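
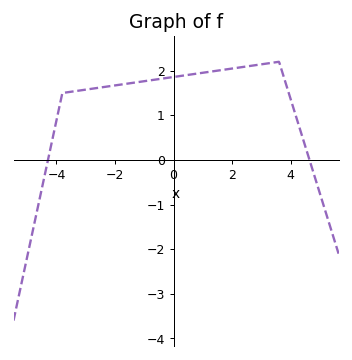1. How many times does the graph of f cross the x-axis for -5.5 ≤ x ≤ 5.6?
2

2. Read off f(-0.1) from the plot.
1.85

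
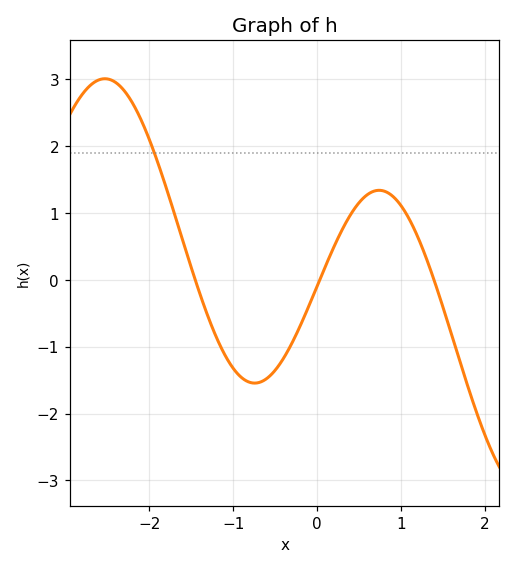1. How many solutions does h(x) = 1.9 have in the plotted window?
1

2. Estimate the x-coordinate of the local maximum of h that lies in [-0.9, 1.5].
0.7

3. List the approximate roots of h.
-1.5, 0, 1.4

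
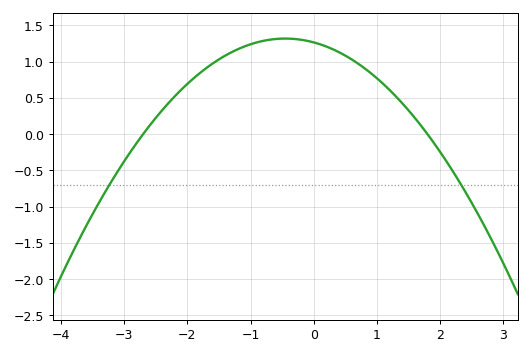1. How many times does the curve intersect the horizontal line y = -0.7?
2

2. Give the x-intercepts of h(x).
-2.7, 1.8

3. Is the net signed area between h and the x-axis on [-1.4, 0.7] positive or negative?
positive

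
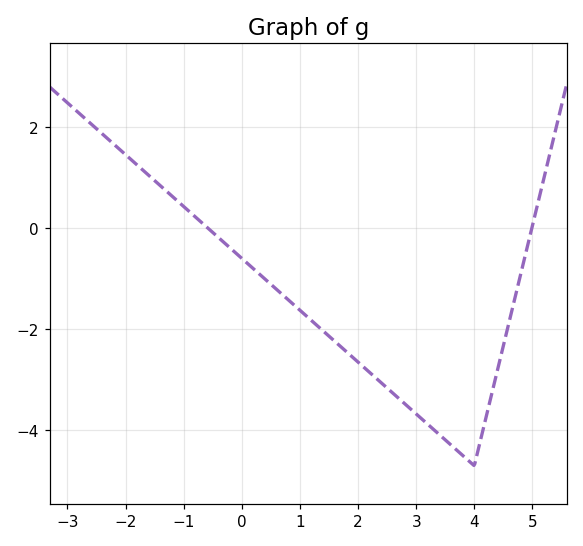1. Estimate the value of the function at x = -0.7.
0.123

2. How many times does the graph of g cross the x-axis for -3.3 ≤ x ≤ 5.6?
2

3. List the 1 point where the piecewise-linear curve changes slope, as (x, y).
(4, -4.7)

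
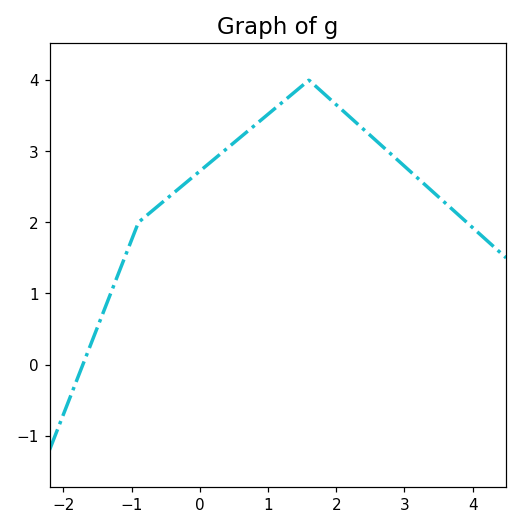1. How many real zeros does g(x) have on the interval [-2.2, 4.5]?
1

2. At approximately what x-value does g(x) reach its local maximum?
1.6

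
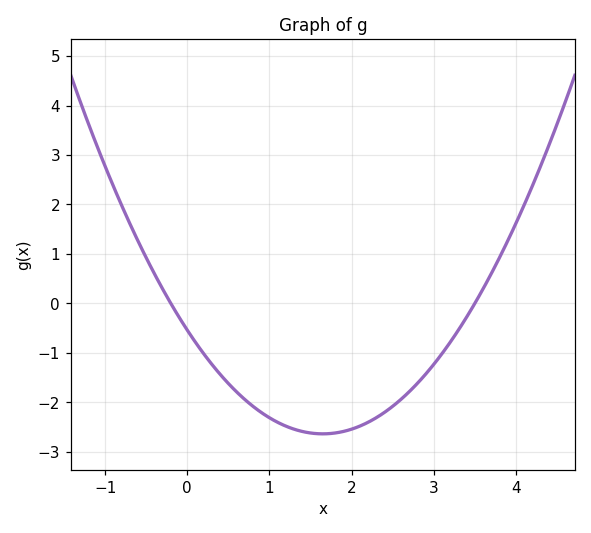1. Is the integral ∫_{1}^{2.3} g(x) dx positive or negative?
negative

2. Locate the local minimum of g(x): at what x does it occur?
1.65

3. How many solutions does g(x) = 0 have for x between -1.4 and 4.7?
2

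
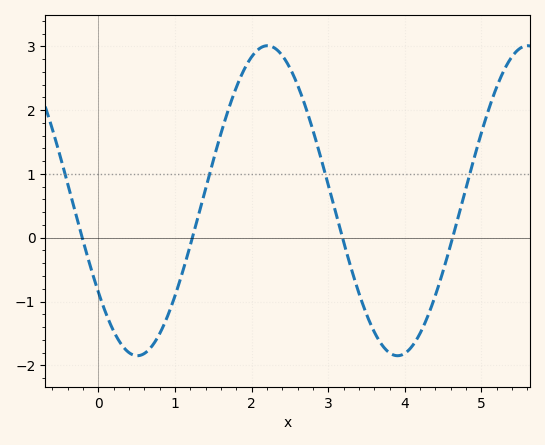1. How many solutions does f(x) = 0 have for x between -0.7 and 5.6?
4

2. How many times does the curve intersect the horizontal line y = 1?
4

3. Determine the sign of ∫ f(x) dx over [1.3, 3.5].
positive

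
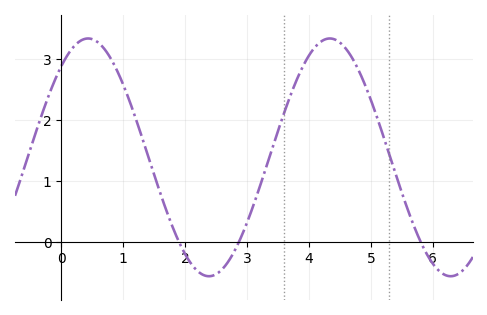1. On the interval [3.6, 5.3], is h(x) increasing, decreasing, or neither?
neither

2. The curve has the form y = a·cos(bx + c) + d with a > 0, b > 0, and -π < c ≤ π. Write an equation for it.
y = 1.95cos(1.6x - 0.7) + 1.39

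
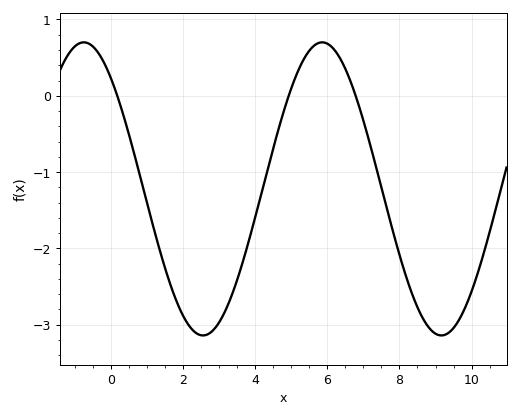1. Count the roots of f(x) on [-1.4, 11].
3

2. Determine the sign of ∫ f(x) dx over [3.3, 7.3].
negative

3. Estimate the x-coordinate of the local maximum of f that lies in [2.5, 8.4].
5.8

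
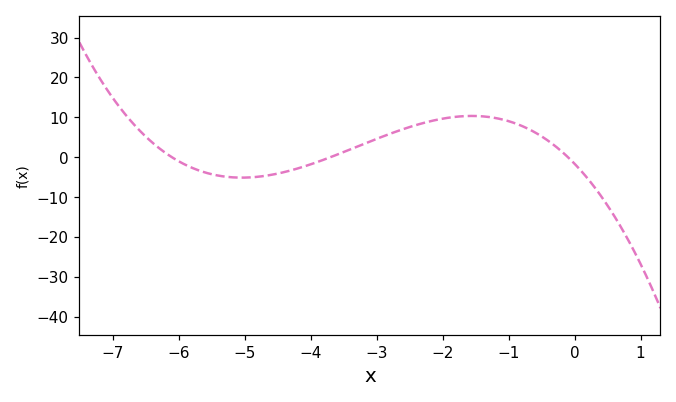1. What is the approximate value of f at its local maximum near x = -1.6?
10.4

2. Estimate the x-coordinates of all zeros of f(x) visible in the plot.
-6.1, -3.7, -0.1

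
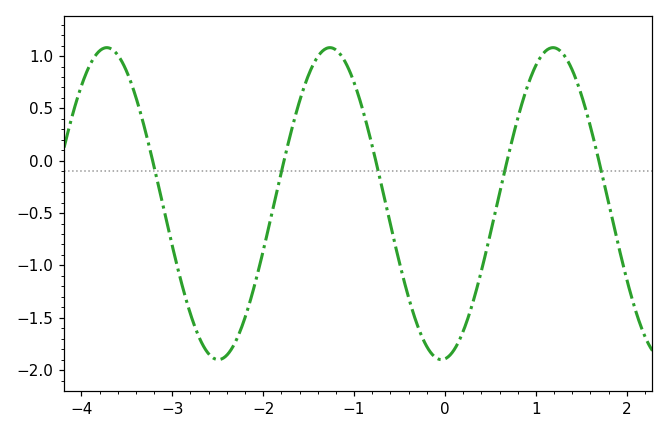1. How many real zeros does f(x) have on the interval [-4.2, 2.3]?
5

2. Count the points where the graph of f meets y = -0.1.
5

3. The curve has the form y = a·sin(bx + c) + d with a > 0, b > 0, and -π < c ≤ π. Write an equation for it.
y = 1.49sin(2.6x - 1.5) - 0.41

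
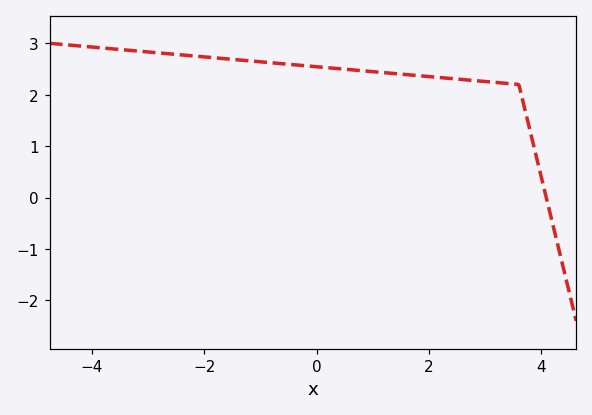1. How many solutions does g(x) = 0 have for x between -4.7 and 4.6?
1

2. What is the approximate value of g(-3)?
2.83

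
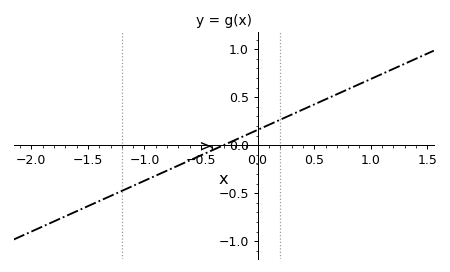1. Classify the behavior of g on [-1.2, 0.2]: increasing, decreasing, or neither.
increasing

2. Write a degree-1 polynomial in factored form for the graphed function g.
y = 0.53(x + 0.3)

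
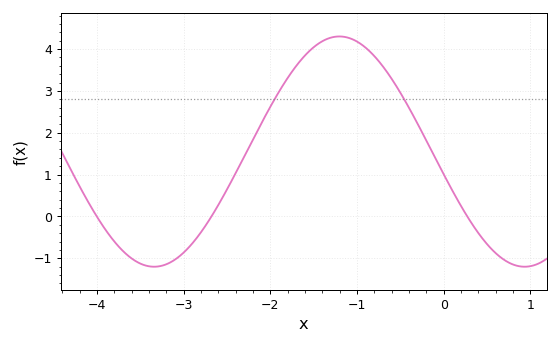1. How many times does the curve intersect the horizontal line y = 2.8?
2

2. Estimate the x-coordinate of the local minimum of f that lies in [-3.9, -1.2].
-3.3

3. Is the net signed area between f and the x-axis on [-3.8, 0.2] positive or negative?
positive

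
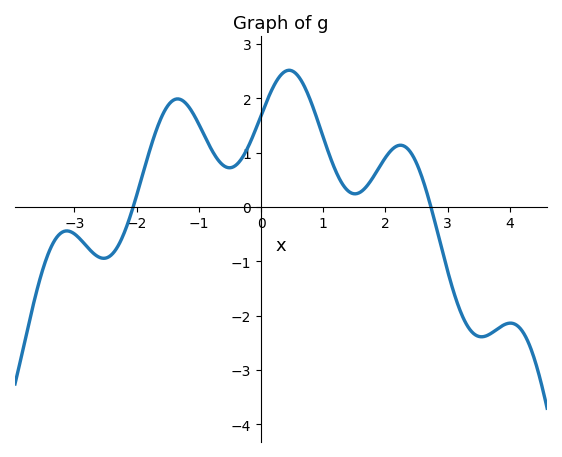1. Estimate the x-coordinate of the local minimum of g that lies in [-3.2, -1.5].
-2.6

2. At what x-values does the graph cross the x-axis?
-2, 2.8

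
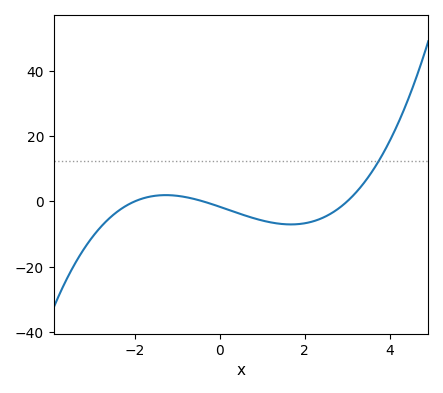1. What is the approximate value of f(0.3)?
-4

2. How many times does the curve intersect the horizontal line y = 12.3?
1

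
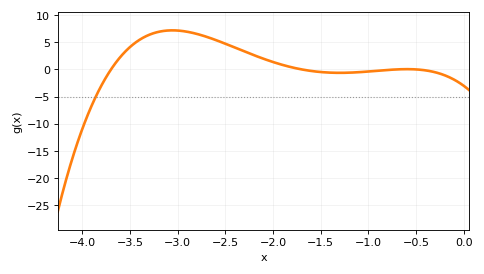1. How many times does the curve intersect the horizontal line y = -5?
1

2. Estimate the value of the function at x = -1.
-0.388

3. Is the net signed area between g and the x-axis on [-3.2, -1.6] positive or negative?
positive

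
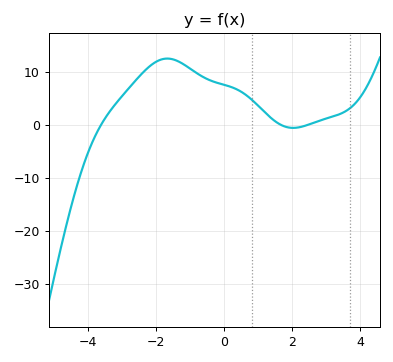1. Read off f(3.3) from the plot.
2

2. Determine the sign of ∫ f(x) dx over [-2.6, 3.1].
positive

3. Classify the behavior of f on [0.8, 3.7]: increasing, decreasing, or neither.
neither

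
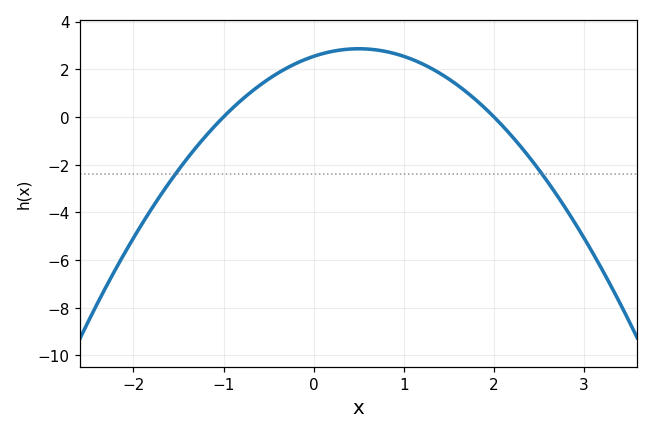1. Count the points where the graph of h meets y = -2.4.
2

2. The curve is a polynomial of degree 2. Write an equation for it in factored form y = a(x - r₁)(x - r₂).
y = -1.27(x + 1)(x - 2)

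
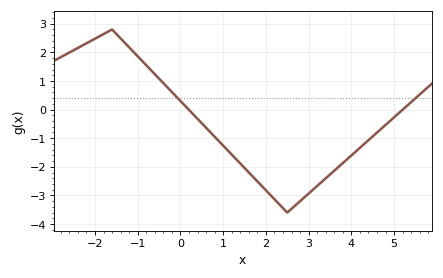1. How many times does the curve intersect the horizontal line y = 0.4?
2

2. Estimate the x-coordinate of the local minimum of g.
2.5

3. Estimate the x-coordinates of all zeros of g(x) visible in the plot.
0.194, 5.2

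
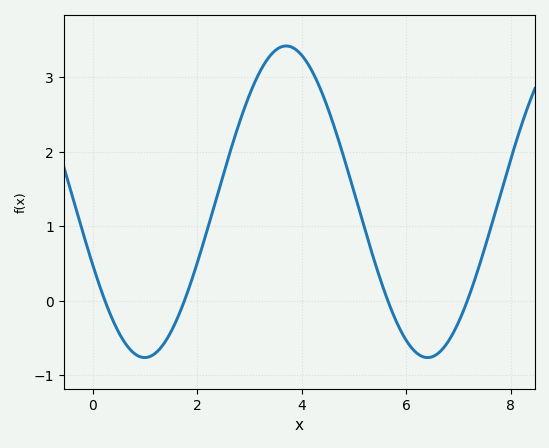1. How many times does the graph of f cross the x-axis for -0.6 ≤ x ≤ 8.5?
4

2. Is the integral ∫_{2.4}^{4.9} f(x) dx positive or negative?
positive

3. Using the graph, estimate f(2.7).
2.2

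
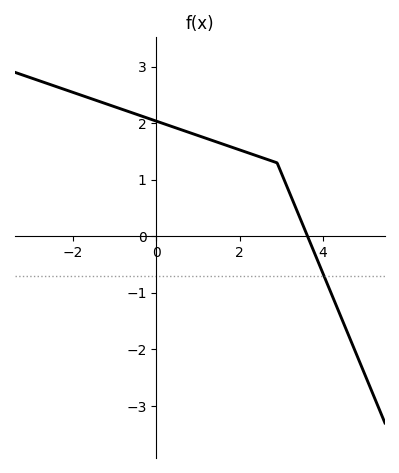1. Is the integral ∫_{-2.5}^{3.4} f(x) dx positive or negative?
positive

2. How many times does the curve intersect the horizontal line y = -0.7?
1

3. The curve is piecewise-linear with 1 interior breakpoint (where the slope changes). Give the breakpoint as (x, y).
(2.9, 1.3)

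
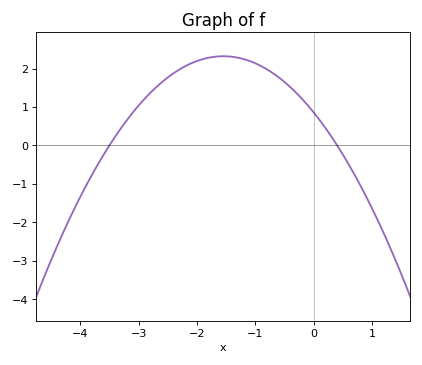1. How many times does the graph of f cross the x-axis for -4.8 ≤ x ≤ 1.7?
2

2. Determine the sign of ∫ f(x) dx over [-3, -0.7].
positive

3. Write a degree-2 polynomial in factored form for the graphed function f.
y = -0.61(x + 3.5)(x - 0.4)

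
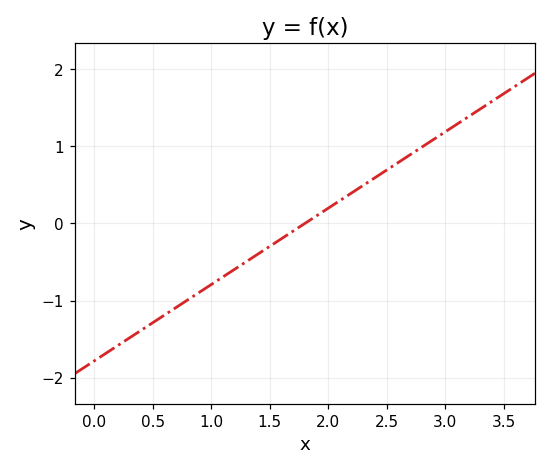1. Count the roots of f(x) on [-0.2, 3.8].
1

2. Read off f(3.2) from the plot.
1.4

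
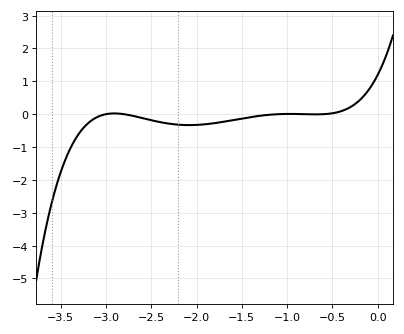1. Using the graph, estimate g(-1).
0.008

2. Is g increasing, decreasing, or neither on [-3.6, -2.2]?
neither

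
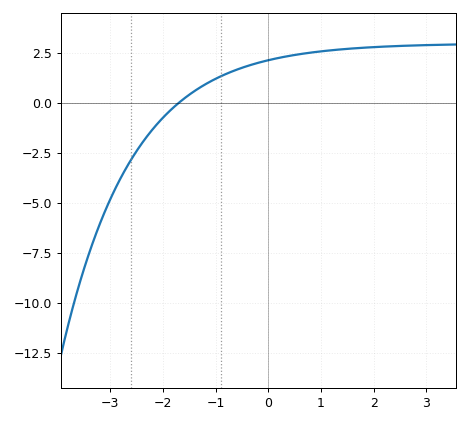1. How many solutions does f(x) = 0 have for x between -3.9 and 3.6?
1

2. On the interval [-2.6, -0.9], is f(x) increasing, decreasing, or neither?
increasing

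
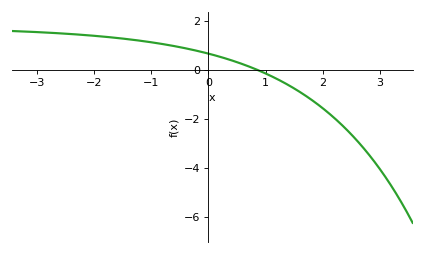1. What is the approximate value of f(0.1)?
0.6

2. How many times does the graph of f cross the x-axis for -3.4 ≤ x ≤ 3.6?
1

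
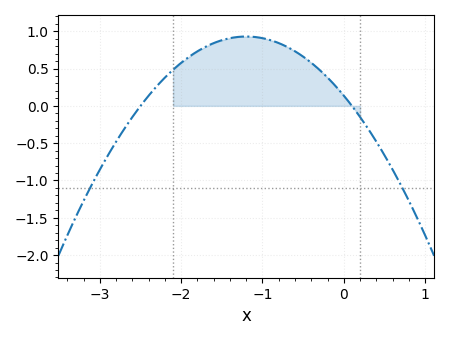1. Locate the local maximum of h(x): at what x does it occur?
-1.2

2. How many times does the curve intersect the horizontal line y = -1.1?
2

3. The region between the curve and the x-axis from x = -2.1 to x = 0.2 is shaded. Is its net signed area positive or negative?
positive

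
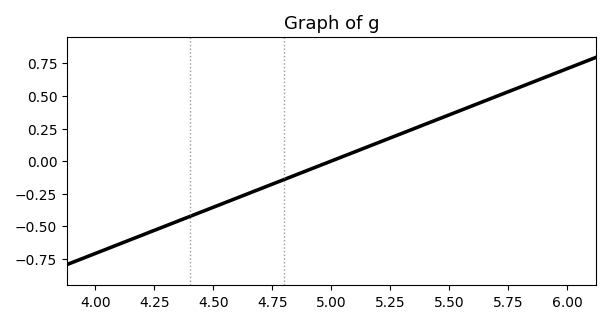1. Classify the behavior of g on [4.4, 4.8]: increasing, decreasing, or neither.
increasing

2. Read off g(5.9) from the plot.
0.64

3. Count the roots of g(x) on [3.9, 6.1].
1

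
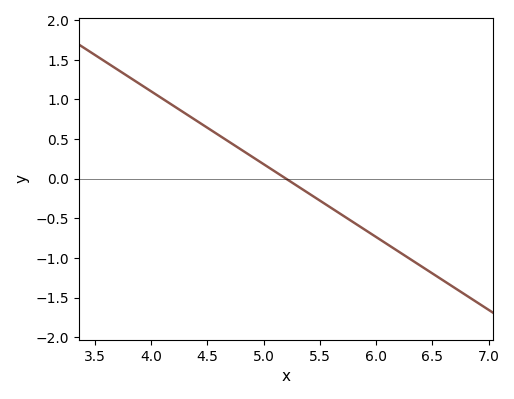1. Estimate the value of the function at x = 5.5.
-0.3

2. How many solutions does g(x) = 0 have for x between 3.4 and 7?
1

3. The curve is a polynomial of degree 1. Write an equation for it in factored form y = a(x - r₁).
y = -0.92(x - 5.2)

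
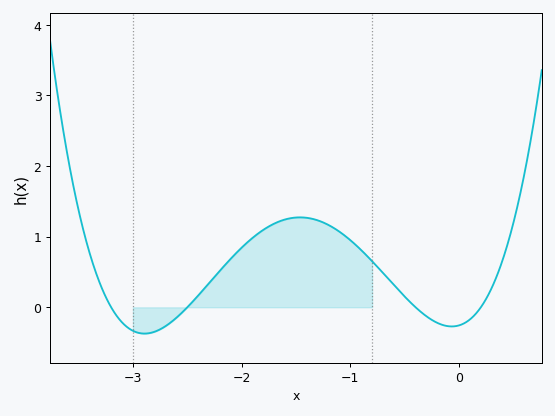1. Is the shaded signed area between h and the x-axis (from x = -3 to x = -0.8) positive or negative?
positive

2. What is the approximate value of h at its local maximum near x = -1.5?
1.27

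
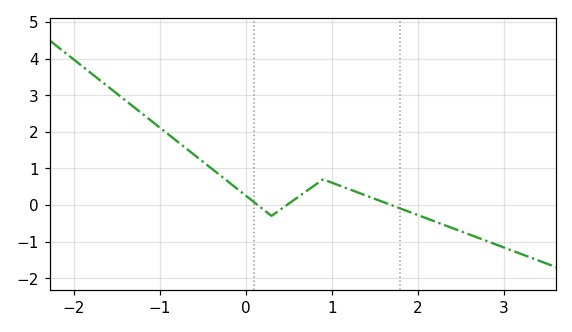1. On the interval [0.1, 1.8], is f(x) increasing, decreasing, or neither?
neither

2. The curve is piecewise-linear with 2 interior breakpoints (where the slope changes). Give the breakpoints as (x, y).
(0.3, -0.3); (0.9, 0.7)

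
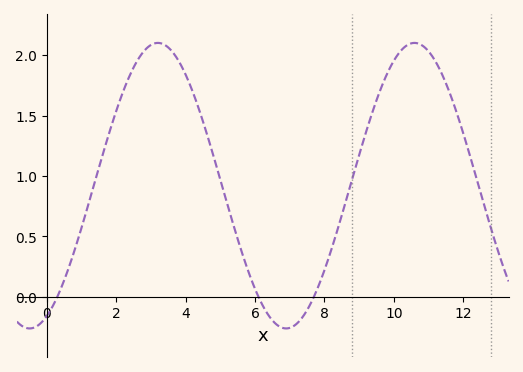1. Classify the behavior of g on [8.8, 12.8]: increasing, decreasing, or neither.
neither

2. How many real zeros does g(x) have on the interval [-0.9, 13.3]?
3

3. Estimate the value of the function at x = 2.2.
1.7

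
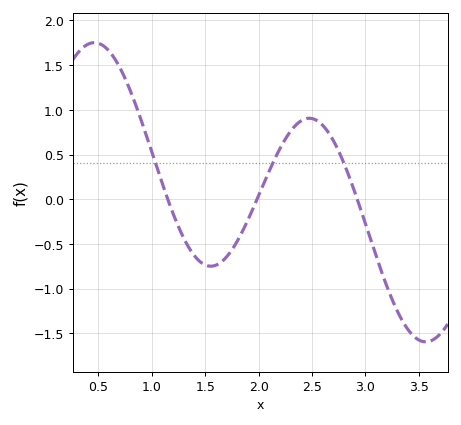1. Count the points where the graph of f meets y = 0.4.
3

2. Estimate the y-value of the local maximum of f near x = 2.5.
0.906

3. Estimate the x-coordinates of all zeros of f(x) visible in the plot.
1.15, 1.99, 2.92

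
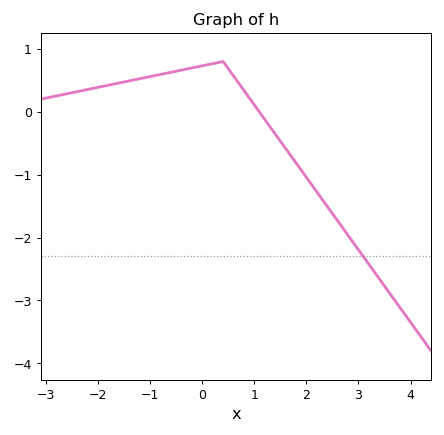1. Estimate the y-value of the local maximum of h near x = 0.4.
0.8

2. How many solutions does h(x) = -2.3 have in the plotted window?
1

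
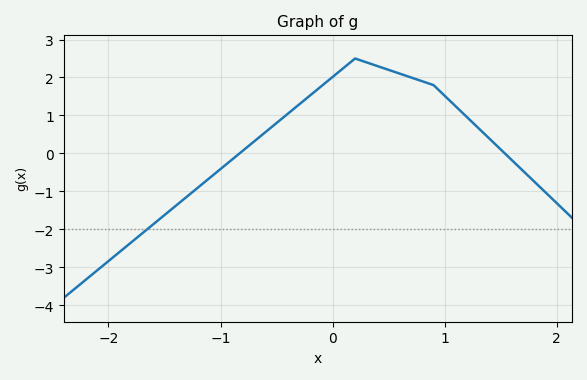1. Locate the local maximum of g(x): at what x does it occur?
0.201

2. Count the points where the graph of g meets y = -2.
1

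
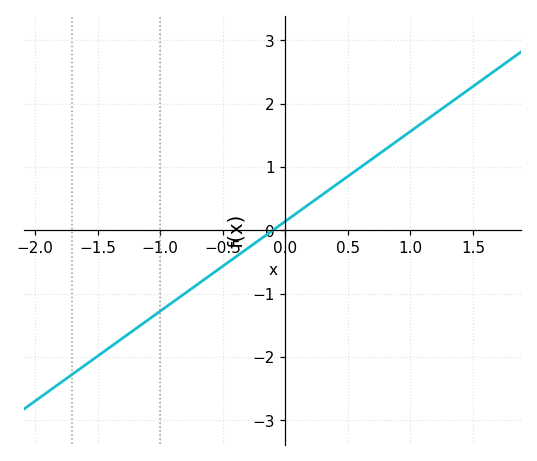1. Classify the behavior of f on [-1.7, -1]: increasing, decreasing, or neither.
increasing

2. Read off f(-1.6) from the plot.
-2.1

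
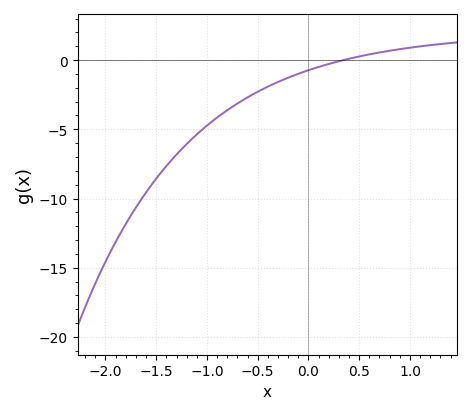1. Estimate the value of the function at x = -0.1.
-0.988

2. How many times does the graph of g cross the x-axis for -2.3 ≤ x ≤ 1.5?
1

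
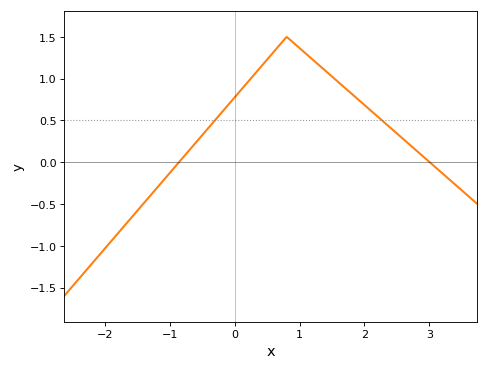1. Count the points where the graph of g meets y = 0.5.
2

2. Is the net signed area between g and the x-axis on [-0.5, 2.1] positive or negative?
positive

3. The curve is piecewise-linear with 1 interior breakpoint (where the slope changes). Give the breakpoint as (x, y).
(0.8, 1.5)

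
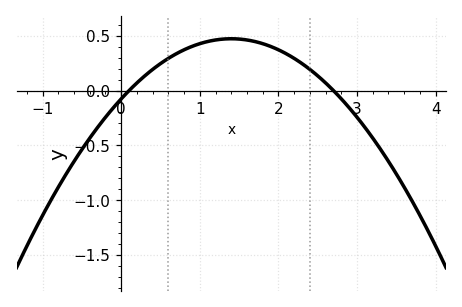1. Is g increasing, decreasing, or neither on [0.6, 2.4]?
neither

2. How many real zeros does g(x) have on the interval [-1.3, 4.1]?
2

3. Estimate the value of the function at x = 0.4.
0.2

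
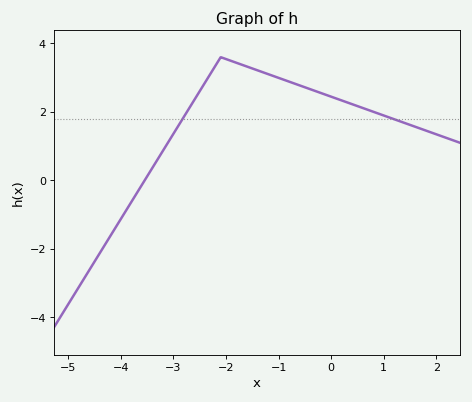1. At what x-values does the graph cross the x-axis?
-3.6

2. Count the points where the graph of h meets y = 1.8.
2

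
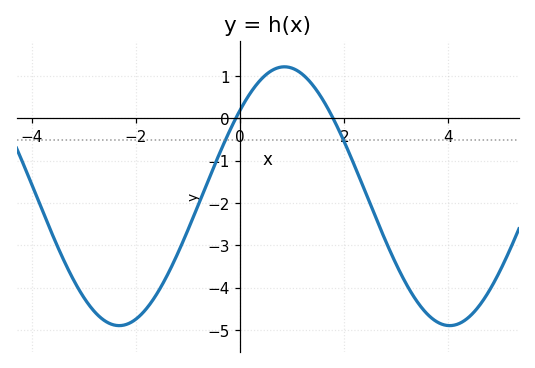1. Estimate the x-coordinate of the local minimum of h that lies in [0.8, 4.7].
4.02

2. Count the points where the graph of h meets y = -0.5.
2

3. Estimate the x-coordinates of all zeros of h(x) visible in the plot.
-0.085, 1.79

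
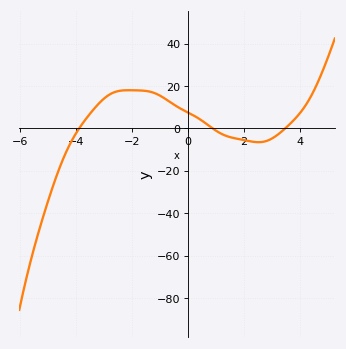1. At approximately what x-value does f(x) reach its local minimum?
2.52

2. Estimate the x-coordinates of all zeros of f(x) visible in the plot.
-3.9, 0.879, 3.46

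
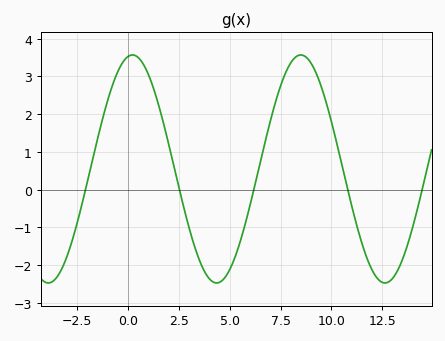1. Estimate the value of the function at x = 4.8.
-2.3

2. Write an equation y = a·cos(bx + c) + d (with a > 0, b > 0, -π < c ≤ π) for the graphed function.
y = 3.02cos(0.76x - 0.17) + 0.55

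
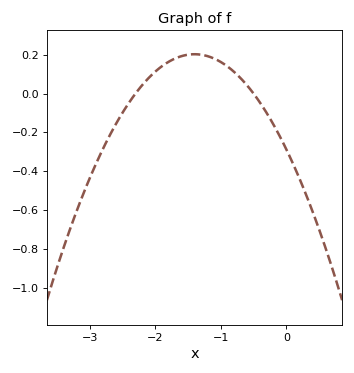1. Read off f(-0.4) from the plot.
-0.04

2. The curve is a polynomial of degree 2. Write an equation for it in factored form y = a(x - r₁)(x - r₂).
y = -0.25(x + 2.3)(x + 0.5)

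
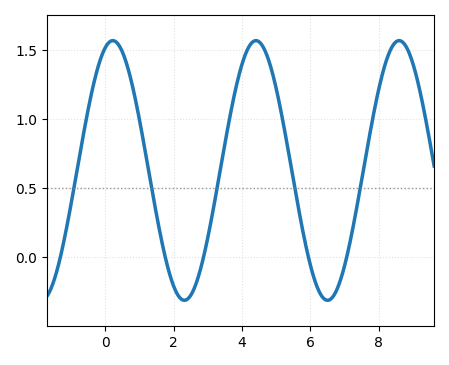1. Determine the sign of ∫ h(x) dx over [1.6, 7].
positive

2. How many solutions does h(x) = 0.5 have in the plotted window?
5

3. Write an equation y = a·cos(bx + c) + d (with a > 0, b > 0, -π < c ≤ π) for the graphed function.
y = 0.94cos(1.5x - 0.332) + 0.63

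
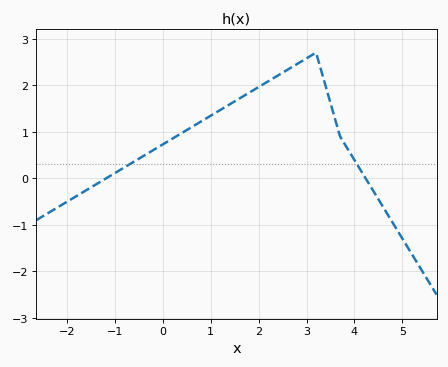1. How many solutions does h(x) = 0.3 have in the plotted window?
2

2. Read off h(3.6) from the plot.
1.26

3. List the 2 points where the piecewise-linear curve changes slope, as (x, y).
(3.2, 2.7); (3.7, 0.9)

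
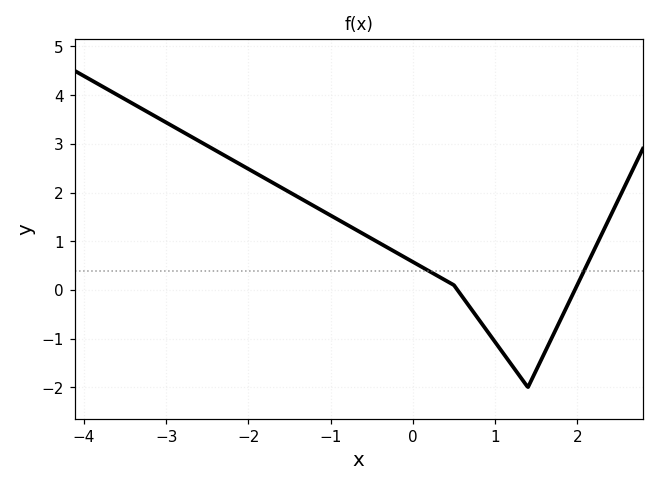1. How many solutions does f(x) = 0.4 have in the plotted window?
2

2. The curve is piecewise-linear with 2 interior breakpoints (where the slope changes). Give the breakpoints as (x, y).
(0.5, 0.1); (1.4, -2)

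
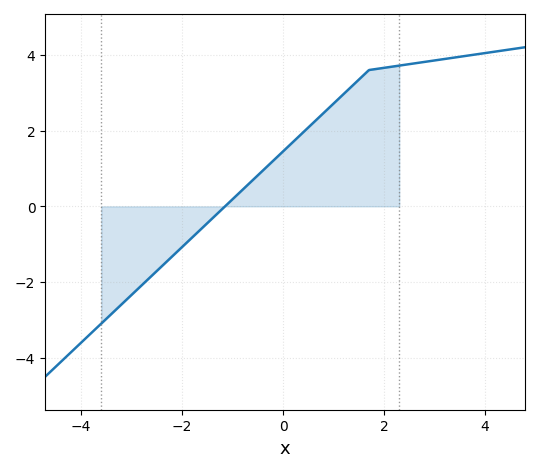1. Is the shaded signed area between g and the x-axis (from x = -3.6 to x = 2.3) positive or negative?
positive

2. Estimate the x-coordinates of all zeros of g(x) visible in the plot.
-1.15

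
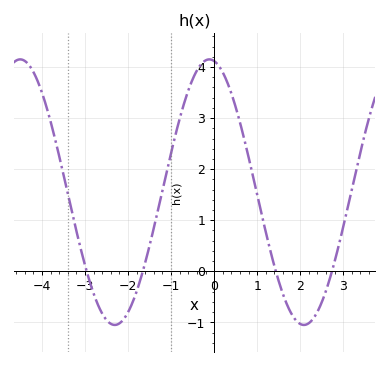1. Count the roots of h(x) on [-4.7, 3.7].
4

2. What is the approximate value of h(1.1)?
1.13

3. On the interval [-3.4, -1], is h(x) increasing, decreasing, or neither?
neither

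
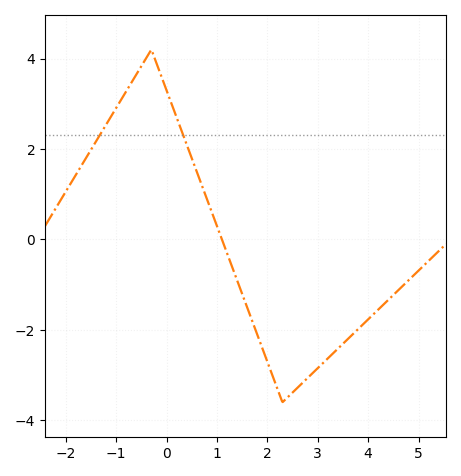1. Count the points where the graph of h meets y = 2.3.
2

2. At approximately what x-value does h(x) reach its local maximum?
-0.301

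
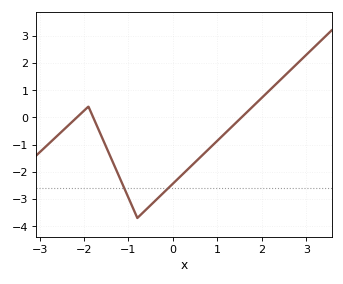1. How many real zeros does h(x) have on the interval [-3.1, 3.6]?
3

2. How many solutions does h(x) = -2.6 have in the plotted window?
2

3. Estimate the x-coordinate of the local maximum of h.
-1.9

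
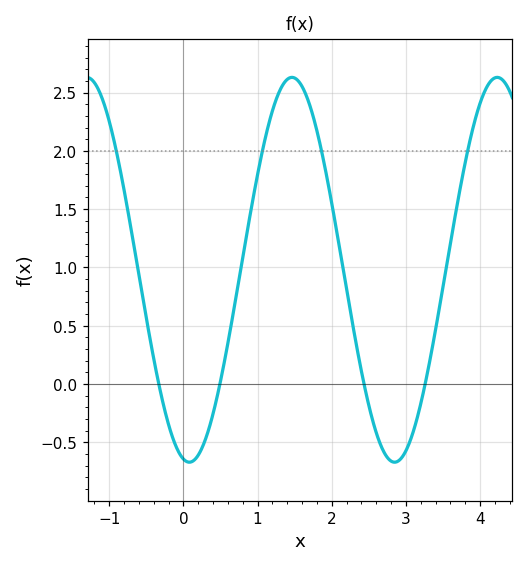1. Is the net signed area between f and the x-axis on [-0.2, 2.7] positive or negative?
positive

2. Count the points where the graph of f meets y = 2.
4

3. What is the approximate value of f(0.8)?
1.1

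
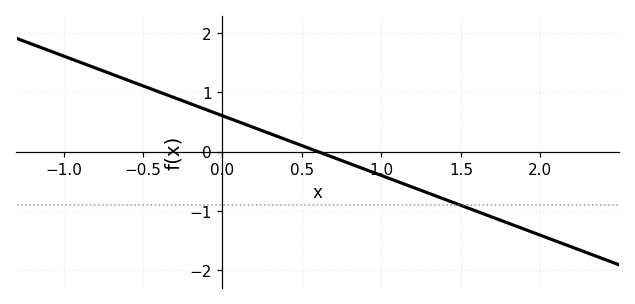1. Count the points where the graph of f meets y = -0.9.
1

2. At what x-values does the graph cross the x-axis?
0.6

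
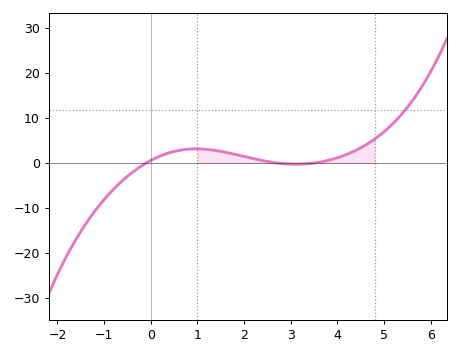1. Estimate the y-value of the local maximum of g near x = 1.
3.09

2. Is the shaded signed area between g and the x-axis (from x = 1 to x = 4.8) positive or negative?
positive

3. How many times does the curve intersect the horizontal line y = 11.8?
1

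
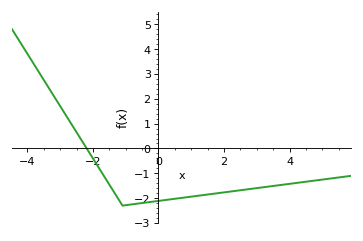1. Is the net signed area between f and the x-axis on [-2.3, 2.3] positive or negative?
negative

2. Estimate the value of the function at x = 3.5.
-1.51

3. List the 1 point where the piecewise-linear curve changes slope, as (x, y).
(-1.1, -2.3)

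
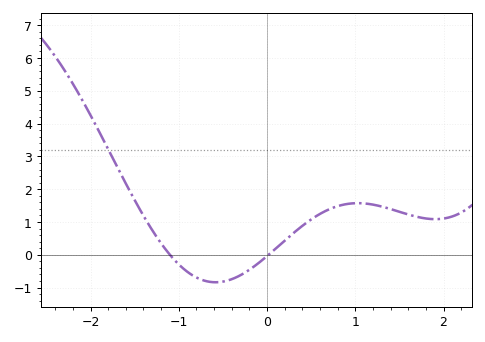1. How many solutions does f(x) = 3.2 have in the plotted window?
1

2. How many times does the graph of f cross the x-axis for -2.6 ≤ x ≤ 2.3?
2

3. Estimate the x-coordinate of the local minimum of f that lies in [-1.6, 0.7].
-0.6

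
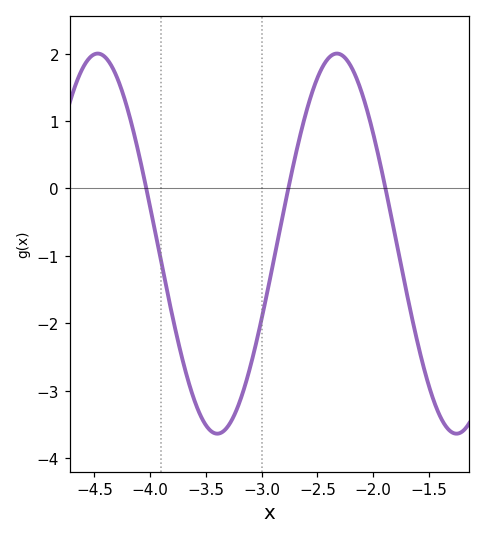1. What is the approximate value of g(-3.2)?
-3.18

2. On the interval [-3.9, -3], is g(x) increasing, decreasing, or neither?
neither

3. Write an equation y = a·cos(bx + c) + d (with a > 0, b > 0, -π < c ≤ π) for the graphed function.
y = 2.82cos(2.93x + 0.532) - 0.82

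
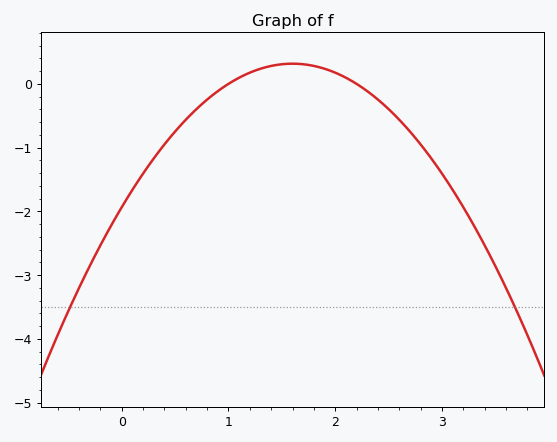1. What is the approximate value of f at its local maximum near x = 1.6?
0.3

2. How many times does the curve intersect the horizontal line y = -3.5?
2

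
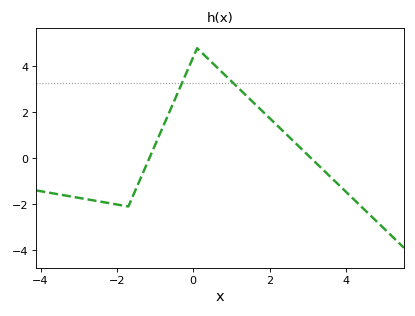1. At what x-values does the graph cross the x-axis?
-1.2, 3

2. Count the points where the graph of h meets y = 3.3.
2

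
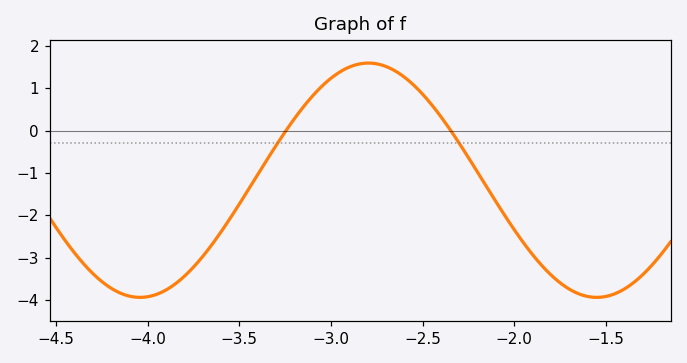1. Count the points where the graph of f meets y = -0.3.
2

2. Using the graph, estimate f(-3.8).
-3.43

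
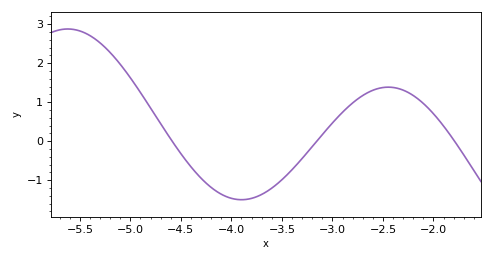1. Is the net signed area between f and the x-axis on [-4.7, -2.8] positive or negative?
negative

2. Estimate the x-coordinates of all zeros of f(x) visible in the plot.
-4.59, -3.15, -1.79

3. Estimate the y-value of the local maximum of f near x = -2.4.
1.38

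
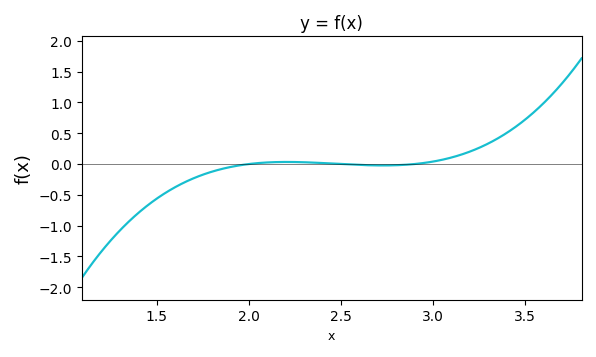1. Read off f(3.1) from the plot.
0.106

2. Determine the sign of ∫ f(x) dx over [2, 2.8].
positive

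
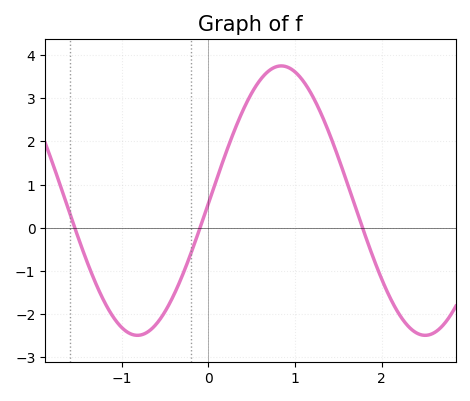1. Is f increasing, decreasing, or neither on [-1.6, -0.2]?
neither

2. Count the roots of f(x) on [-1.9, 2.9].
3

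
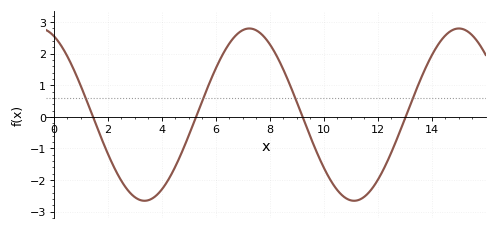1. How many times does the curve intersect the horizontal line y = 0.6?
4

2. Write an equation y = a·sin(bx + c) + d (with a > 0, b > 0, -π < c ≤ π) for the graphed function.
y = 2.73sin(0.81x + 1.99) + 0.07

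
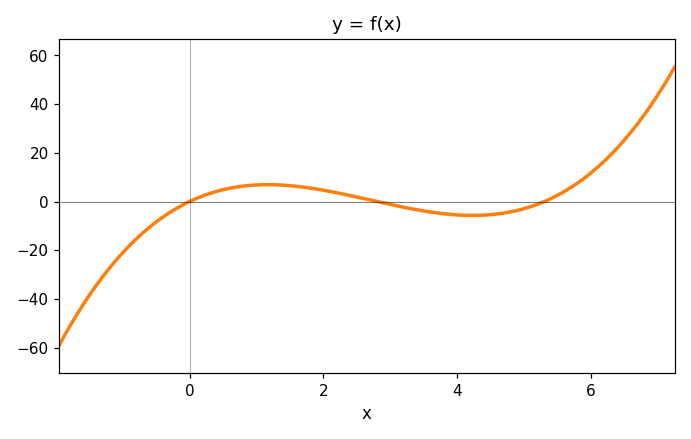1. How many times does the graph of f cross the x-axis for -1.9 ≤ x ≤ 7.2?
3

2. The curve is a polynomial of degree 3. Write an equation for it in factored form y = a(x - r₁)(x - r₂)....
y = 0.88(x - 0)(x - 2.8)(x - 5.3)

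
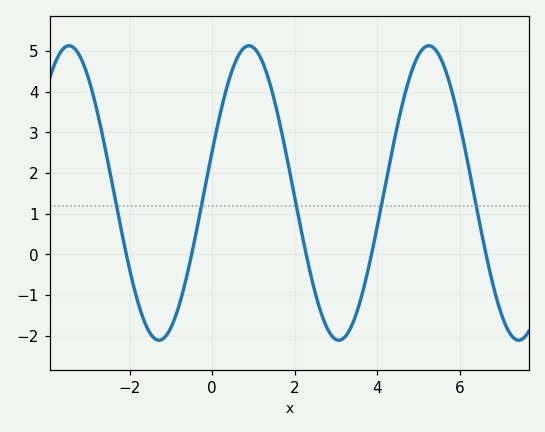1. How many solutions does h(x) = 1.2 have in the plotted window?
5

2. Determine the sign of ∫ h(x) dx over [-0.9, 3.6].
positive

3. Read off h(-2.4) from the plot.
1.6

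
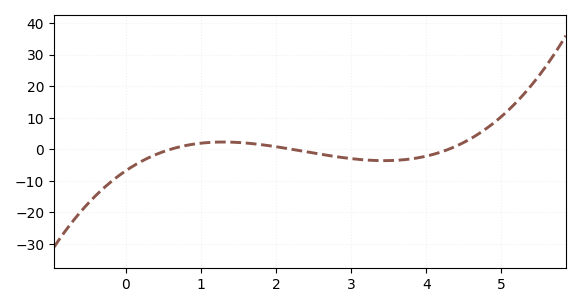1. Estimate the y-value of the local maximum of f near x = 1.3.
2.27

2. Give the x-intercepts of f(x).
0.6, 2.2, 4.3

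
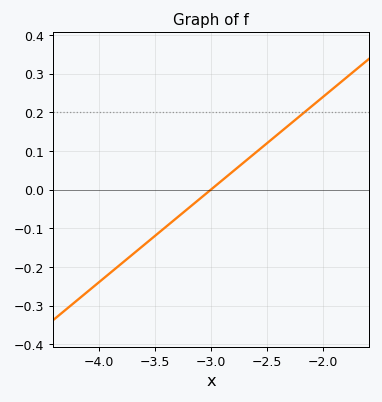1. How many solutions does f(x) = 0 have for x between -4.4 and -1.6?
1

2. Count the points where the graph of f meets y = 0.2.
1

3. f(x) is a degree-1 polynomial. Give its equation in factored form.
y = 0.24(x + 3)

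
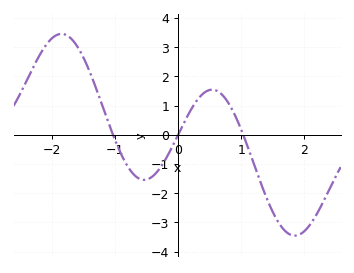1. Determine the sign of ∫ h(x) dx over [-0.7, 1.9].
negative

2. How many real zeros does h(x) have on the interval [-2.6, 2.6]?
3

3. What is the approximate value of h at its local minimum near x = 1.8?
-3.46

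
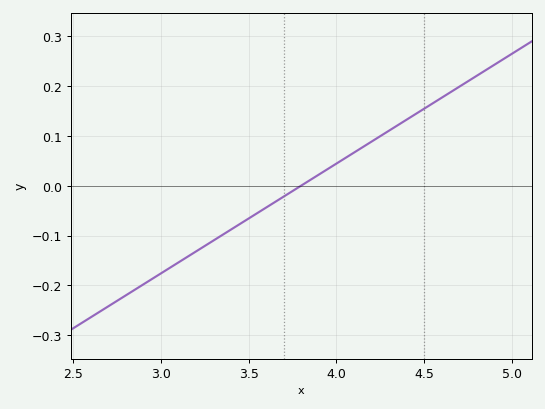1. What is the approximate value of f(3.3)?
-0.11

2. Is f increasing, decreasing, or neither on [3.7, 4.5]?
increasing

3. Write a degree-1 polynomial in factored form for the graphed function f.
y = 0.22(x - 3.8)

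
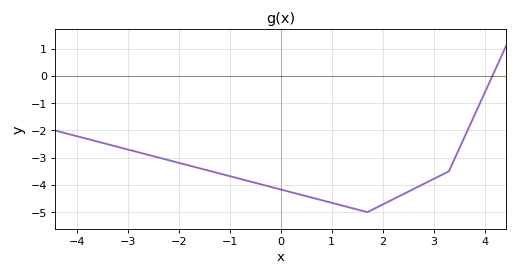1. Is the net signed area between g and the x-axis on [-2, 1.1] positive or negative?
negative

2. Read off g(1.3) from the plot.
-4.8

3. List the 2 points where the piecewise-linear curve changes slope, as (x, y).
(1.7, -5); (3.3, -3.5)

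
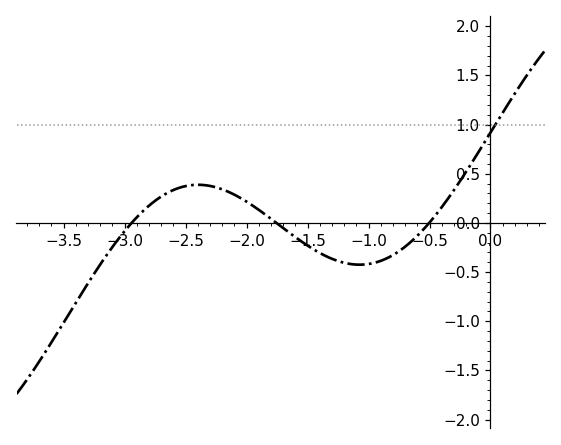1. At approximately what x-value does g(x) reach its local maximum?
-2.4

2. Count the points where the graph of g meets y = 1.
1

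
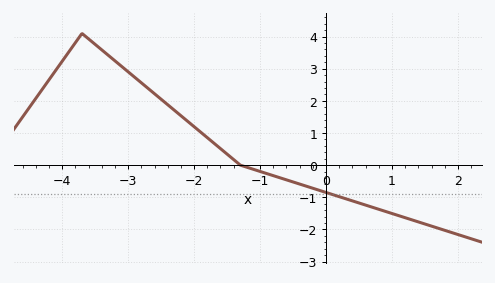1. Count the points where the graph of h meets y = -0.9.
1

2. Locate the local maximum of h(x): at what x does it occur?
-3.7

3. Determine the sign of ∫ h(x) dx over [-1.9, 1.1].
negative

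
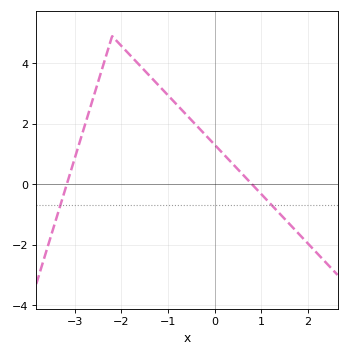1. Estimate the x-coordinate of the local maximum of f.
-2.2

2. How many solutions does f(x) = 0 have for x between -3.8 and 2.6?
2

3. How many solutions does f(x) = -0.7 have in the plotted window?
2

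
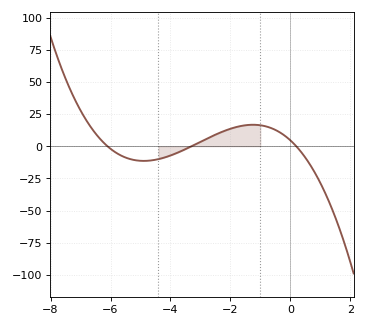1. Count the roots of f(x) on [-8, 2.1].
3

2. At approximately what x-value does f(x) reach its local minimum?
-4.8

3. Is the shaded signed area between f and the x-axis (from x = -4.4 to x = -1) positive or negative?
positive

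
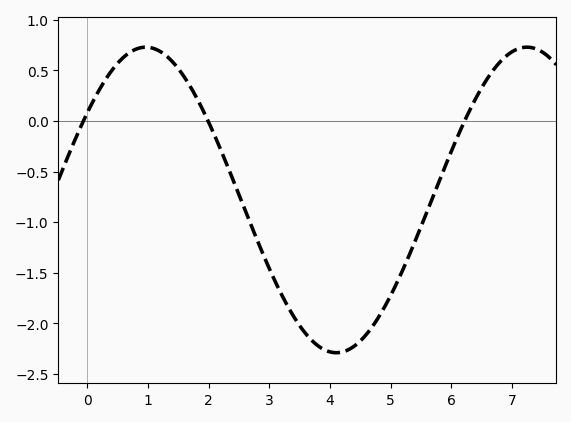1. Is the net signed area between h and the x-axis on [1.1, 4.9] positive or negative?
negative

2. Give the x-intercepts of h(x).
-0.066, 1.99, 6.22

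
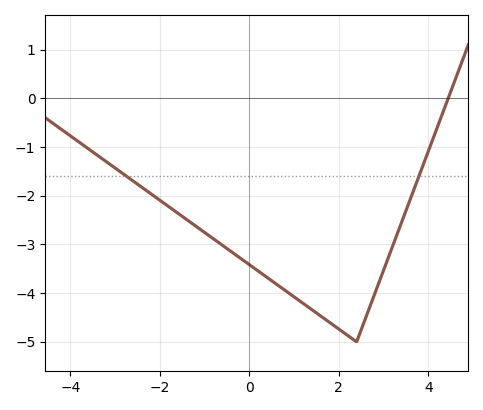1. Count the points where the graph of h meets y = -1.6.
2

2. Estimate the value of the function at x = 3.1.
-3.29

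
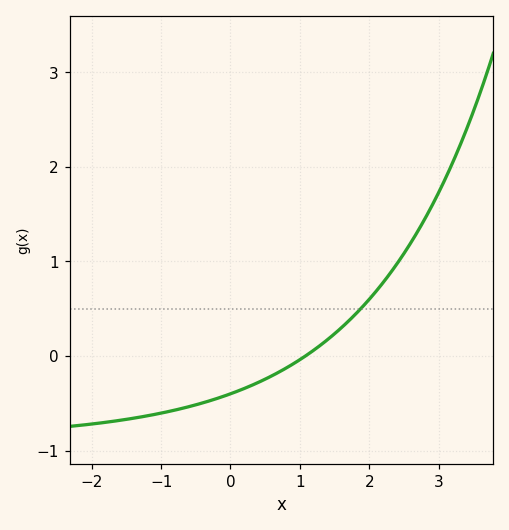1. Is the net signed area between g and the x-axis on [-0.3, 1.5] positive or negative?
negative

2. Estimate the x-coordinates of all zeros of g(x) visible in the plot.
1.08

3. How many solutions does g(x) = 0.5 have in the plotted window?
1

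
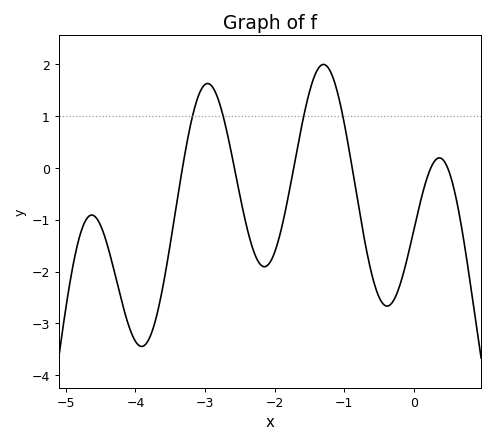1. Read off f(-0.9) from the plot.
0.1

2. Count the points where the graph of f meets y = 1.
4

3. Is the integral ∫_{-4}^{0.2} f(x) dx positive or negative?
negative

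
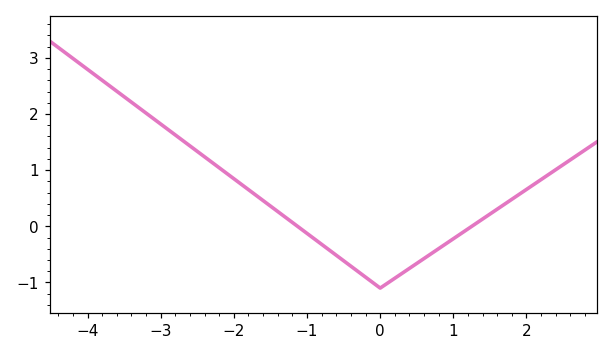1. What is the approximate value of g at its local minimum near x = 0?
-1.1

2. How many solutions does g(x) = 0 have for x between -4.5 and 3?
2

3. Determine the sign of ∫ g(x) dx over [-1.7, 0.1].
negative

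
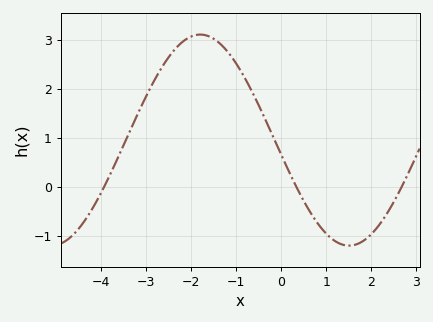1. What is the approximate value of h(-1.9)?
3.1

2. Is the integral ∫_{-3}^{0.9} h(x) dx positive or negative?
positive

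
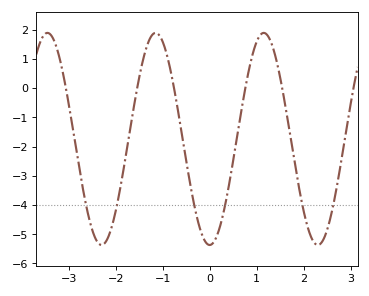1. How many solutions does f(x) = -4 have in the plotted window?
6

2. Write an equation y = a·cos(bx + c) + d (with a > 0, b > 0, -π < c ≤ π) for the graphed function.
y = 3.63cos(2.7x - 3.1) - 1.74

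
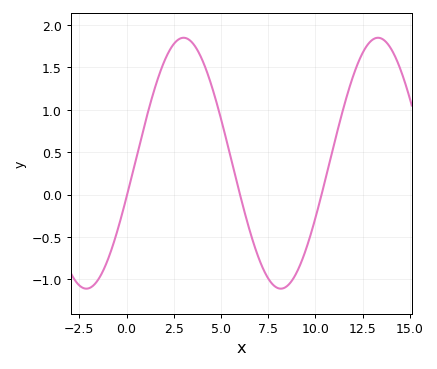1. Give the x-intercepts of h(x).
0, 6, 10.5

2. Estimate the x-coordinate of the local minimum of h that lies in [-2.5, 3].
-2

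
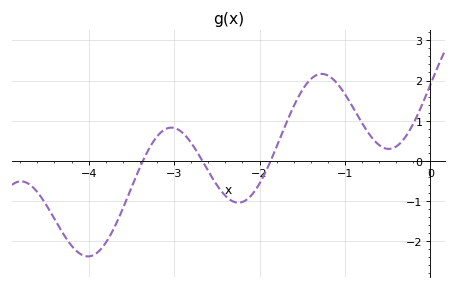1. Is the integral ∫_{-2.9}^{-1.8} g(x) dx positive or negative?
negative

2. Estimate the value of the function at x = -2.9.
0.7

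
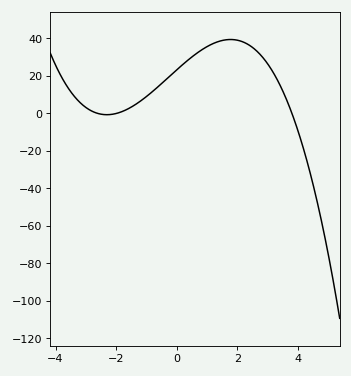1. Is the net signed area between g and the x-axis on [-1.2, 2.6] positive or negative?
positive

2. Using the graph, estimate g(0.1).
24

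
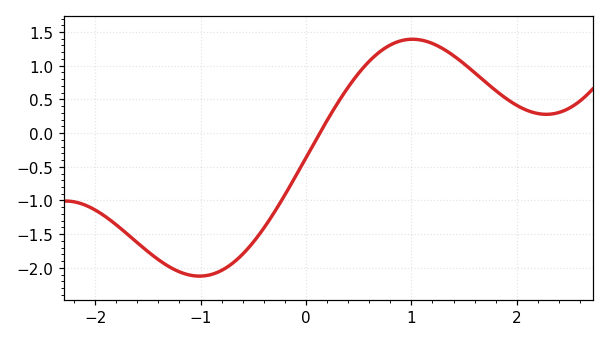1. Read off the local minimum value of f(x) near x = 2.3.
0.278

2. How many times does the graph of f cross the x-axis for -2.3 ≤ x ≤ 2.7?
1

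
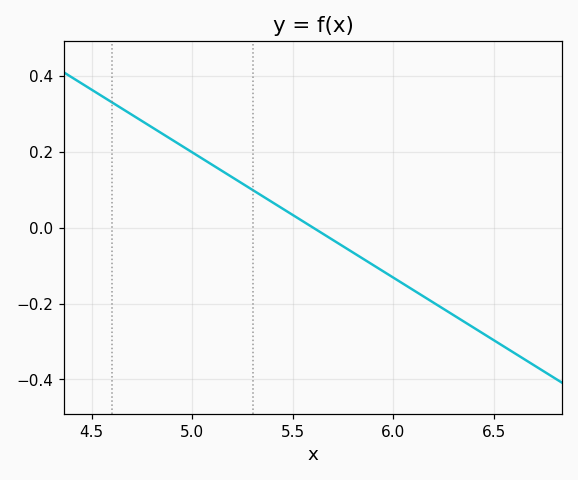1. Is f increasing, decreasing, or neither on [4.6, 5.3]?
decreasing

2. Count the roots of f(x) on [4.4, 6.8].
1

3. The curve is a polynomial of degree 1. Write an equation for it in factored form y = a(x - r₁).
y = -0.33(x - 5.6)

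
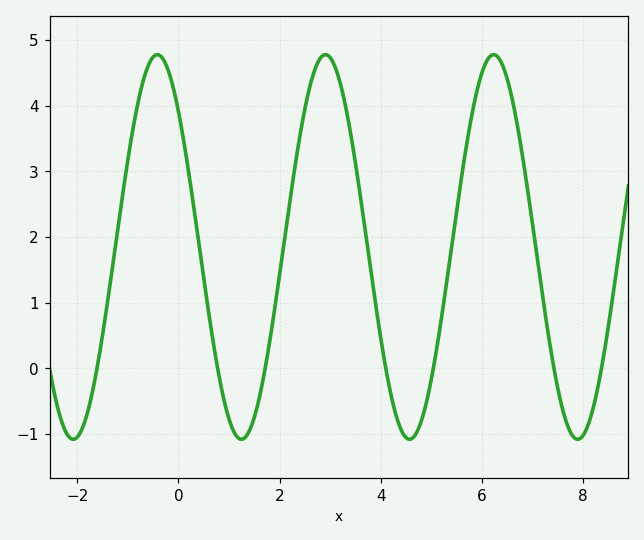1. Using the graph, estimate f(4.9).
-0.5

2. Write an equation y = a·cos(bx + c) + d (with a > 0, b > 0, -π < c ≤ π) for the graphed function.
y = 2.93cos(1.9x + 0.79) + 1.85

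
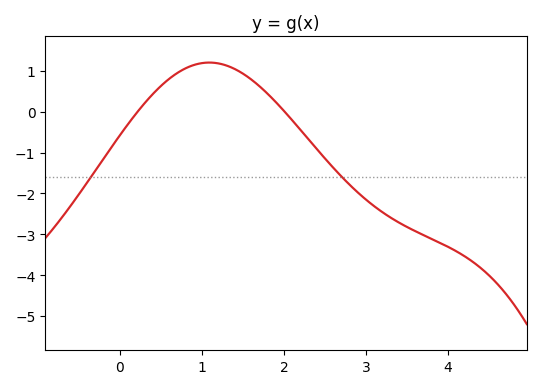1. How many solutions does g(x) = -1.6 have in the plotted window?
2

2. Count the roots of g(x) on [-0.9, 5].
2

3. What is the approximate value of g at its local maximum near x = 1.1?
1.2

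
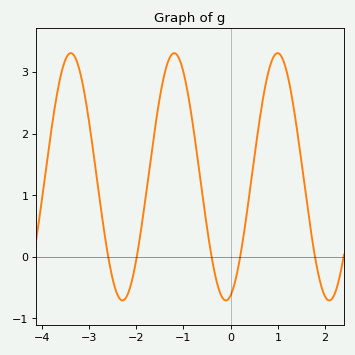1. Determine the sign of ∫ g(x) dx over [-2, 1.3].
positive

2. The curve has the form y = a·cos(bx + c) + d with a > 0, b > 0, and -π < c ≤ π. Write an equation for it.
y = 2.01cos(2.87x - 2.85) + 1.3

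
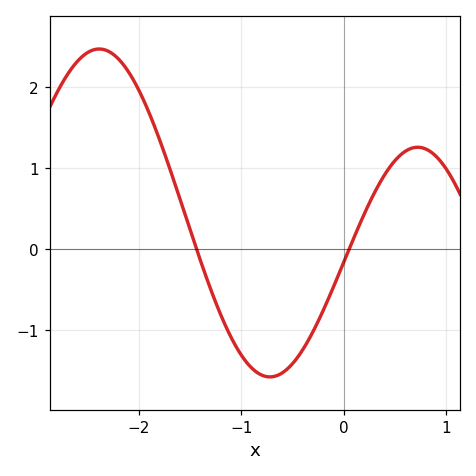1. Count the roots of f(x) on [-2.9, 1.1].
2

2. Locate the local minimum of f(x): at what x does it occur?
-0.7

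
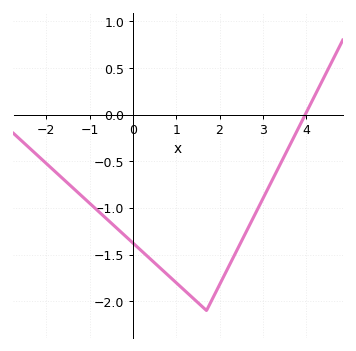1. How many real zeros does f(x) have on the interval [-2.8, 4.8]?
1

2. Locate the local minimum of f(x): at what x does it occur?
1.6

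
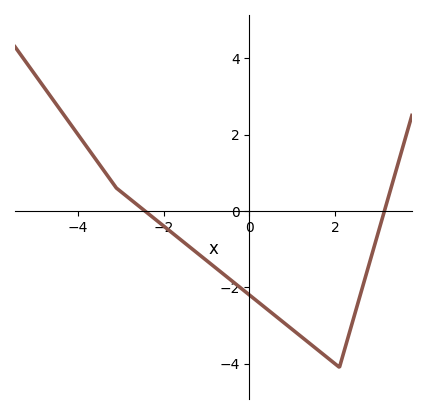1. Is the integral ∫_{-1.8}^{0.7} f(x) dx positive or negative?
negative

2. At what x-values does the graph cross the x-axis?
-2.44, 3.15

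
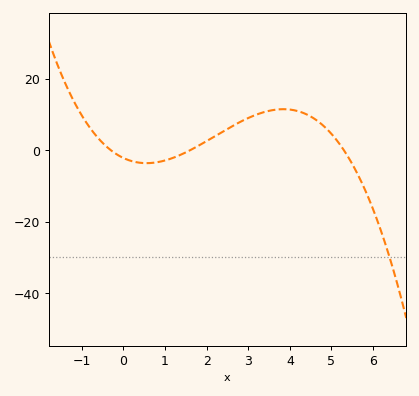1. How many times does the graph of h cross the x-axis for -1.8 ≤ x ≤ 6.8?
3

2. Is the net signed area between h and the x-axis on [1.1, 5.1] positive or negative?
positive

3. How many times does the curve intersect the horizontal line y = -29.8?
1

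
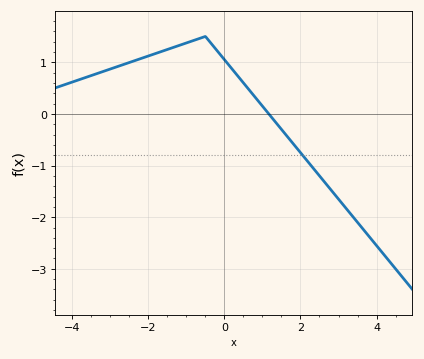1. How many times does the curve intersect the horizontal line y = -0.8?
1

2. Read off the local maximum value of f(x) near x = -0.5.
1.5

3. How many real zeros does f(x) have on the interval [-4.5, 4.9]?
1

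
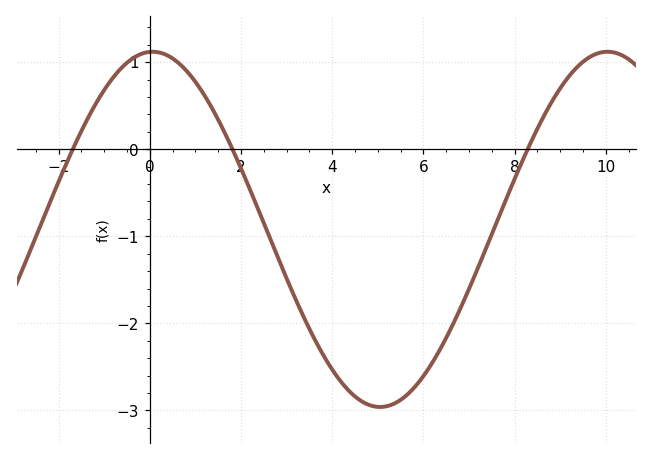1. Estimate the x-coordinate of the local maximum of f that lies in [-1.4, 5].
0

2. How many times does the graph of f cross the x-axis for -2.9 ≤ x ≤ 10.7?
3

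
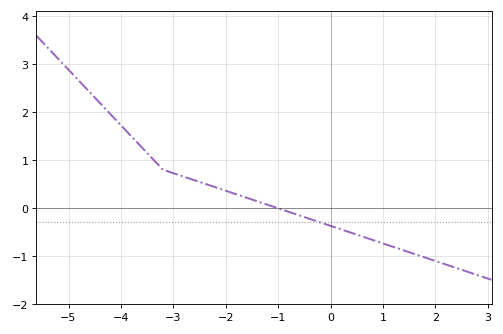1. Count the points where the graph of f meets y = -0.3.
1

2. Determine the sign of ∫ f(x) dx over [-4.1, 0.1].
positive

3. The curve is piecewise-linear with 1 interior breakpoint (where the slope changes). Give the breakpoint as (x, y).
(-3.2, 0.8)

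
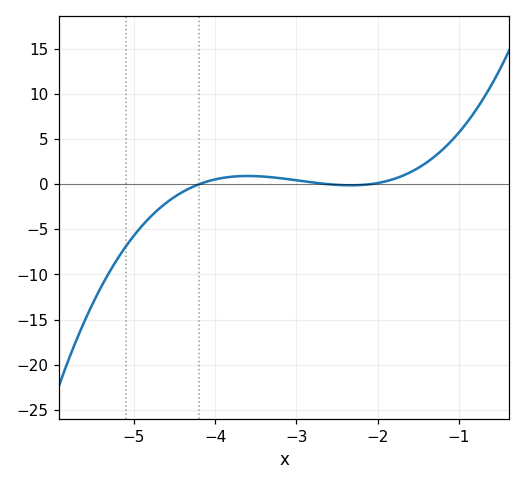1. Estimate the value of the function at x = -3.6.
0.918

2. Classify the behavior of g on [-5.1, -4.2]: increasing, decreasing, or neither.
increasing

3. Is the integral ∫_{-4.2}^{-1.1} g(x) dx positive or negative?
positive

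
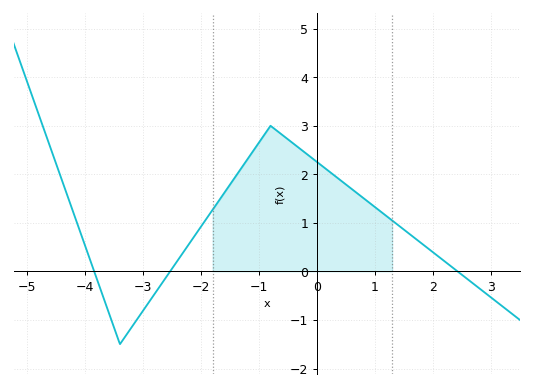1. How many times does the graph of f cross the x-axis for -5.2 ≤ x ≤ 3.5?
3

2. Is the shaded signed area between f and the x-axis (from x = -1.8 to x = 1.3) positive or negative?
positive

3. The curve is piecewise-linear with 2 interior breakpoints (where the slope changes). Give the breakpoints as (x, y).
(-3.4, -1.5); (-0.8, 3)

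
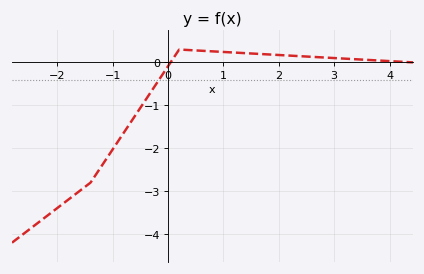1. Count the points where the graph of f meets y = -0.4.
1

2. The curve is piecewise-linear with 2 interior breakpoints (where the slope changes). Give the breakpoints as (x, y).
(-1.4, -2.8); (0.2, 0.3)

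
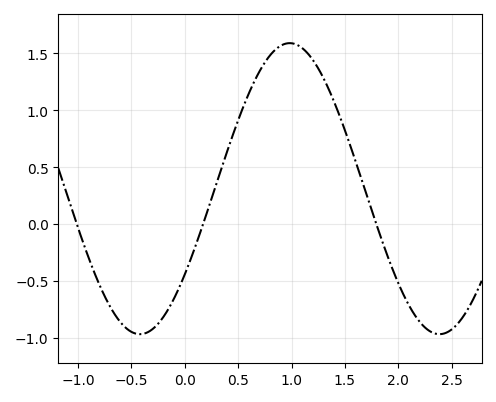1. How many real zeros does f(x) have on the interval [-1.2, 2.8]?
3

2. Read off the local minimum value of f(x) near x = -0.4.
-0.97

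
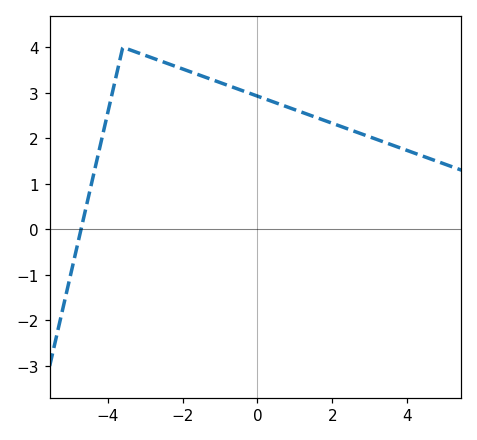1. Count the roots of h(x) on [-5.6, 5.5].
1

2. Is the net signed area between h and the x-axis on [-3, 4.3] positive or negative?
positive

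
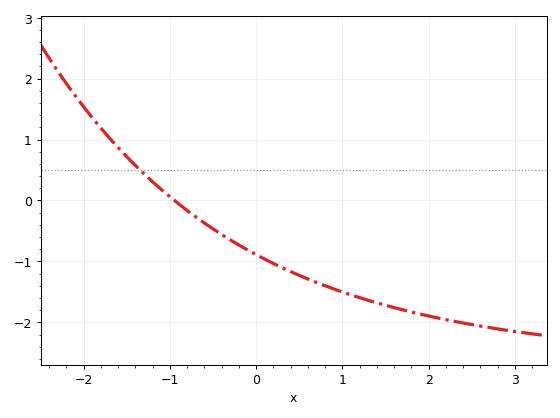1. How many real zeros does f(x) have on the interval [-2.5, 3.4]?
1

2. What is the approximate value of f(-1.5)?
0.7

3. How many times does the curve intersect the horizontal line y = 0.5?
1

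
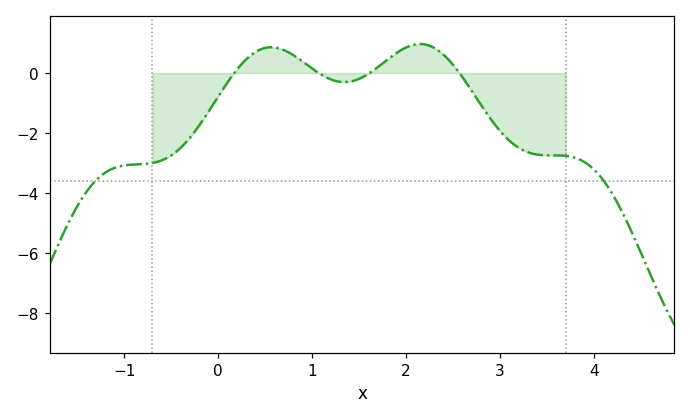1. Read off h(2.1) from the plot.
0.953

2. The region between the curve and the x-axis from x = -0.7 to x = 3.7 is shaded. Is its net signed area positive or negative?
negative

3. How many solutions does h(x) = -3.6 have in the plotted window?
2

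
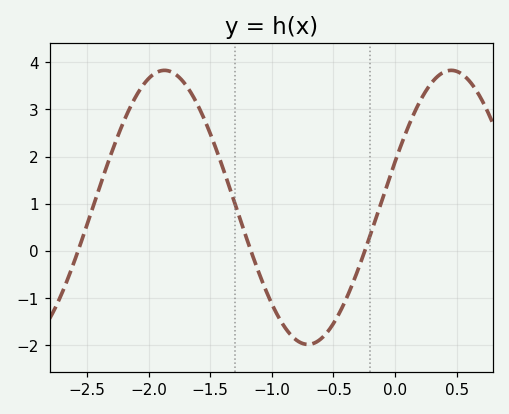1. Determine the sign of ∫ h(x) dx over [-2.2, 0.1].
positive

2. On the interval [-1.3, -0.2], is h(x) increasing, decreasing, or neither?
neither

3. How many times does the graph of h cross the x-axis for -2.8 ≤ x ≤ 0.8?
3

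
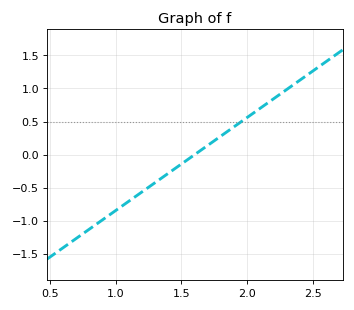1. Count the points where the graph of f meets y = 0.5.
1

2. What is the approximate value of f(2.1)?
0.7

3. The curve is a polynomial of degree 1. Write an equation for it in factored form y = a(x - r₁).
y = 1.41(x - 1.6)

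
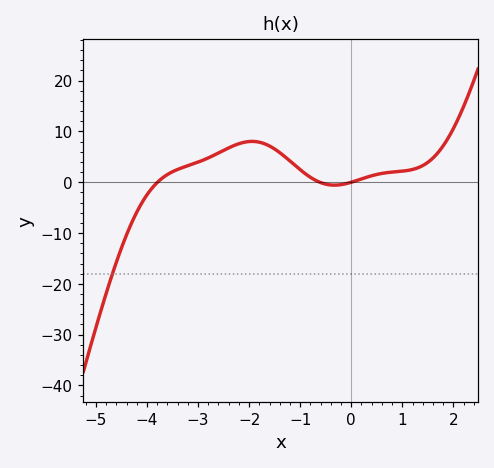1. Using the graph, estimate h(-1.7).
8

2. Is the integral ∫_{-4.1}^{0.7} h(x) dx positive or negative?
positive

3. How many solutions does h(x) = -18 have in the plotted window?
1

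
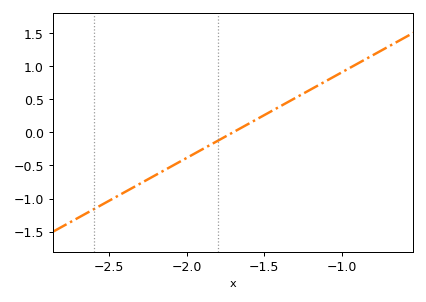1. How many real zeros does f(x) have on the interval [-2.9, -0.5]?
1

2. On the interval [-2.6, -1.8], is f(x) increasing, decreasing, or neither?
increasing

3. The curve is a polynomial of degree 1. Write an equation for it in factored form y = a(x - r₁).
y = 1.29(x + 1.7)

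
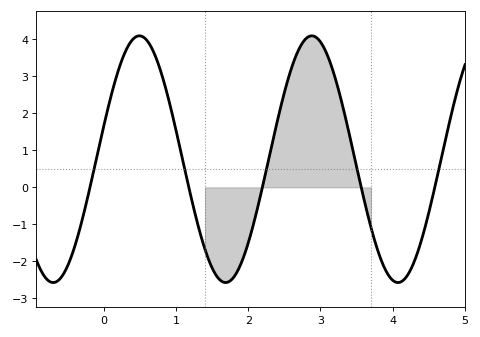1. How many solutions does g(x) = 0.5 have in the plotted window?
5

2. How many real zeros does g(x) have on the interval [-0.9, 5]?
5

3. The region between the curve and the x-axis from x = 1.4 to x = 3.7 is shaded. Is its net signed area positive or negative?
positive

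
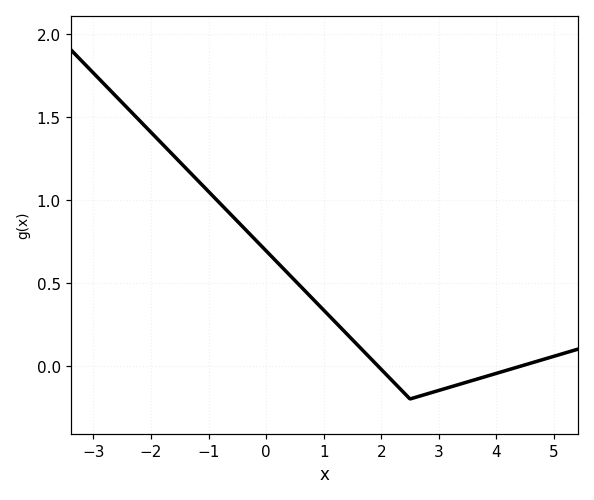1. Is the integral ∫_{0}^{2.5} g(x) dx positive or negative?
positive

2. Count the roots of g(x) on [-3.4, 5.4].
2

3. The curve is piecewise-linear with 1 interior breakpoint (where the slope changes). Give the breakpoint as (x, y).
(2.5, -0.2)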